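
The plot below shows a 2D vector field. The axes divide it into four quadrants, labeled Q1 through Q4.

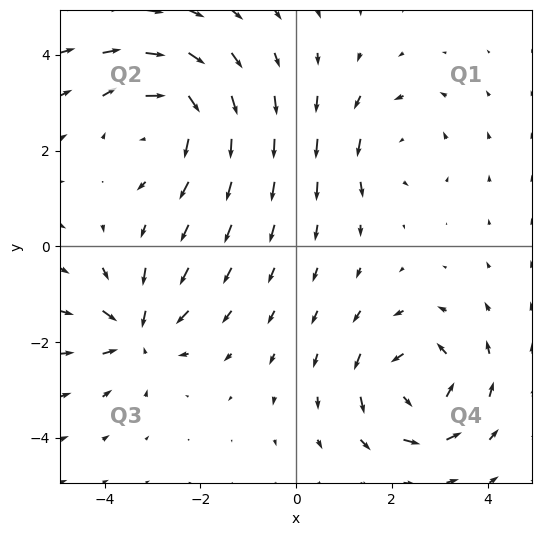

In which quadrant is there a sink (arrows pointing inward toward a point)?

Q3

The sink sits at approximately (-3.3, -1.8), which lies in quadrant Q3. The divergence there is about -5, negative as expected for a sink.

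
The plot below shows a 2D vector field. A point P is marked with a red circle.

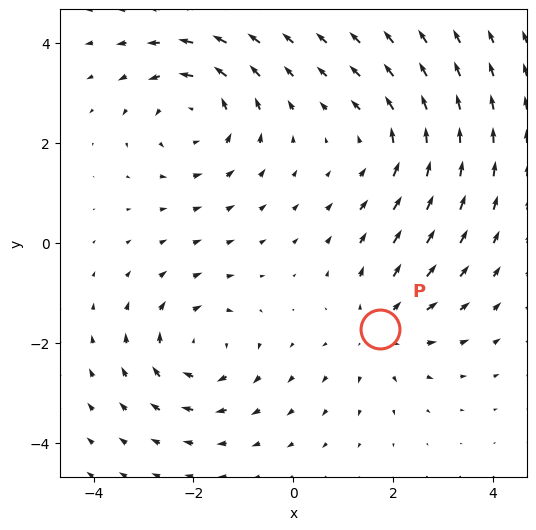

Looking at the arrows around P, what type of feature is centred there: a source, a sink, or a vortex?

source

At P (1.7, -1.7) the arrows spread outward. Divergence about +3, curl ≈0 — positive divergence with near-zero curl is a source.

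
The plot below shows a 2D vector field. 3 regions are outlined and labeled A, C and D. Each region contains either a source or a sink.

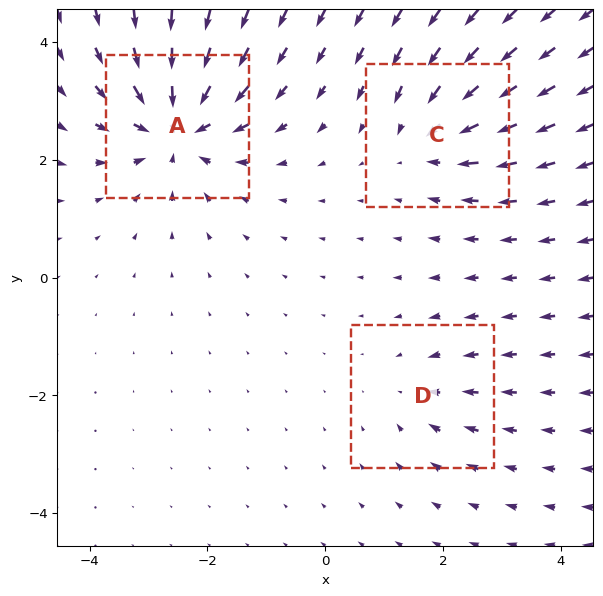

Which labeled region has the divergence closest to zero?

Divergence at each region's feature centre — A: about -6, C: about -4, D: about -2. Region D is closest to zero.

D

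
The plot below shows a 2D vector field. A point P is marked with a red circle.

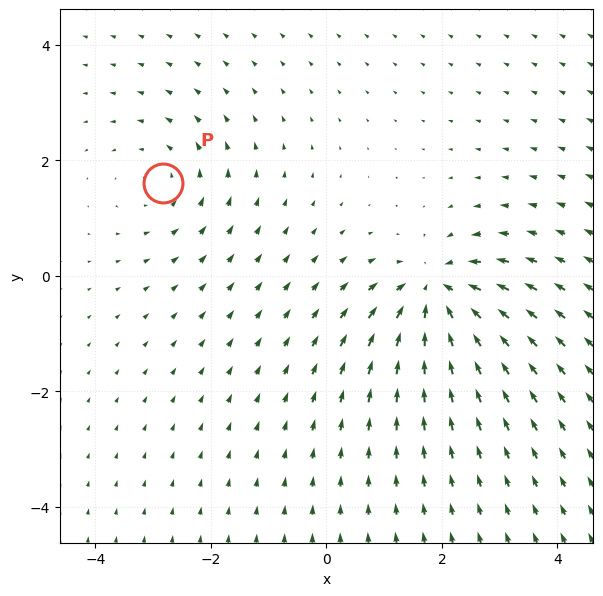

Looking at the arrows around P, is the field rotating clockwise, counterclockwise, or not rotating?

Near P at (-2.8, 1.6) the arrows circulate counterclockwise. The curl (z-component) there is about +2; positive curl means counterclockwise rotation.

counterclockwise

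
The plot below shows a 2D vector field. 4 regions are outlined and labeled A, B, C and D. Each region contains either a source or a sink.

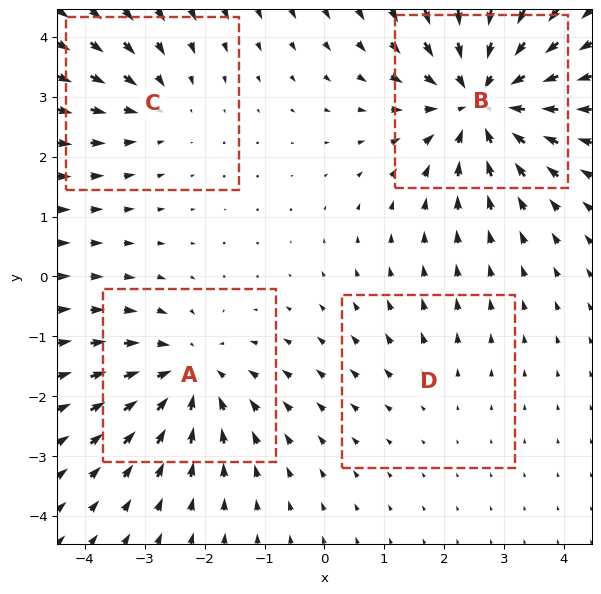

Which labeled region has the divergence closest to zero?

D

Divergence at each region's feature centre — A: about -5, B: about -7, C: about -3, D: about +2. Region D is closest to zero.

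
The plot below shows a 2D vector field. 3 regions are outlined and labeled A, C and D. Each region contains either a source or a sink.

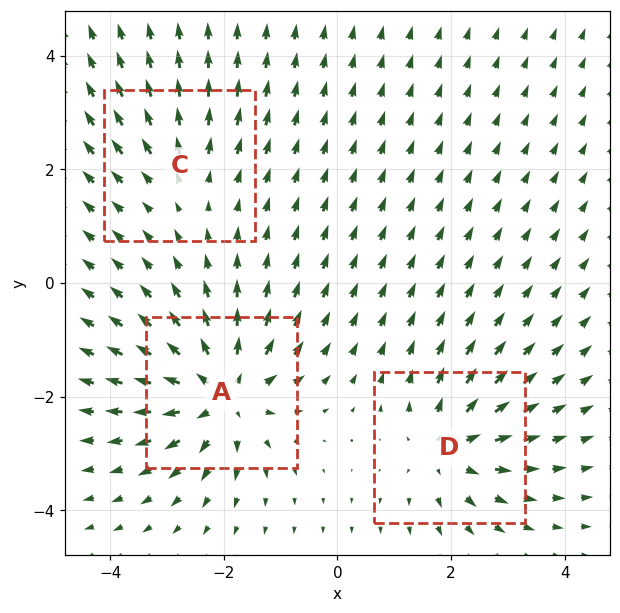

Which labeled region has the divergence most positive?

A

Divergence at each region's feature centre — A: about +6, C: about +2, D: about +4. Region A is most positive.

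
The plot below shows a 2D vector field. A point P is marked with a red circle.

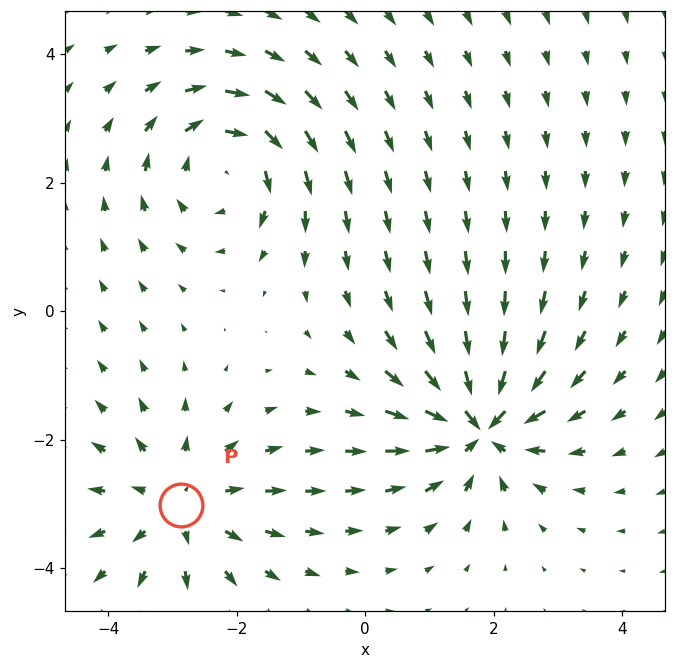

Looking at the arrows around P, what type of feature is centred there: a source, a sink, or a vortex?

source

At P (-2.9, -3.0) the arrows spread outward. Divergence about +4, curl ≈0 — positive divergence with near-zero curl is a source.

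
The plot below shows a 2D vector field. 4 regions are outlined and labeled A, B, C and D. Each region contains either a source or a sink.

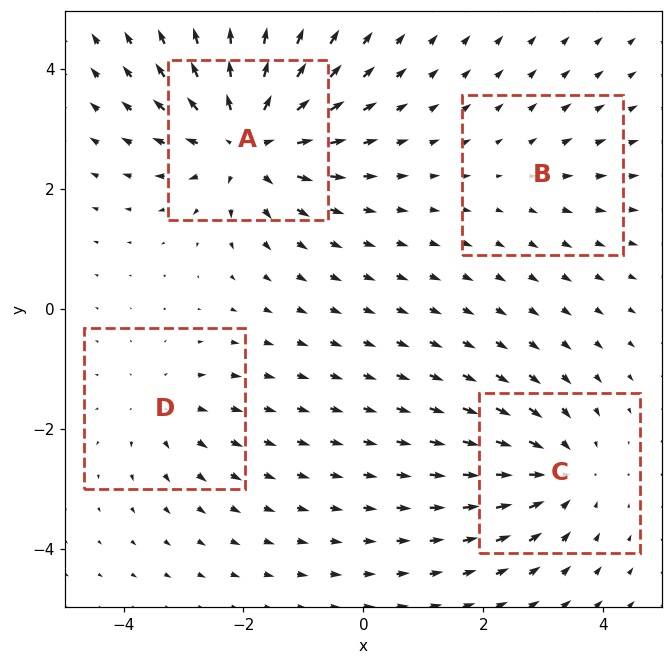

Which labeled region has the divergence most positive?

A

Divergence at each region's feature centre — A: about +7, B: about +2, C: about -4, D: about +3. Region A is most positive.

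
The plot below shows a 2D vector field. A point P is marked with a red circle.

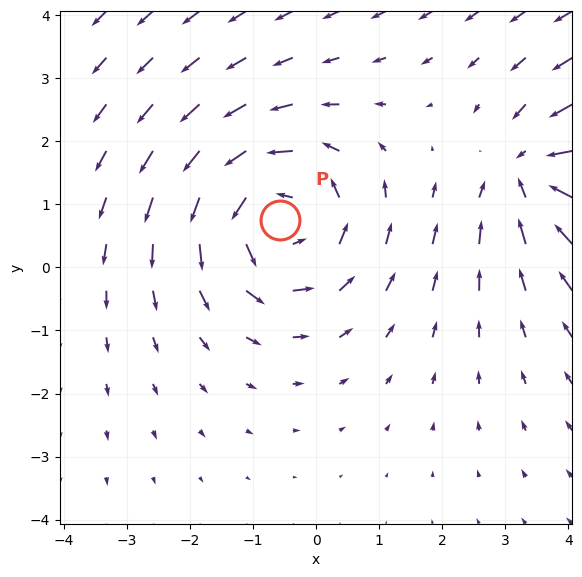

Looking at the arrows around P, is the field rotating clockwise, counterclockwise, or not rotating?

Near P at (-0.6, 0.7) the arrows circulate counterclockwise. The curl (z-component) there is about +5; positive curl means counterclockwise rotation.

counterclockwise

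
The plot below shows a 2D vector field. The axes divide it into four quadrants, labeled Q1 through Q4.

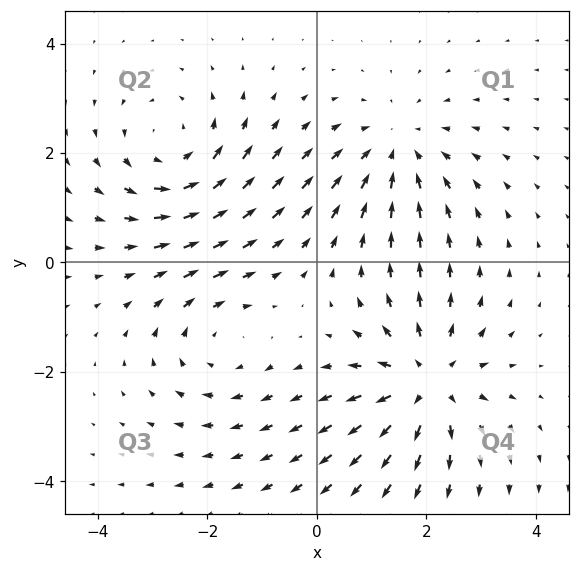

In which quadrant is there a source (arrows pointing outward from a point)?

The source sits at approximately (2.0, -2.2), which lies in quadrant Q4. The divergence there is about +5, positive as expected for a source.

Q4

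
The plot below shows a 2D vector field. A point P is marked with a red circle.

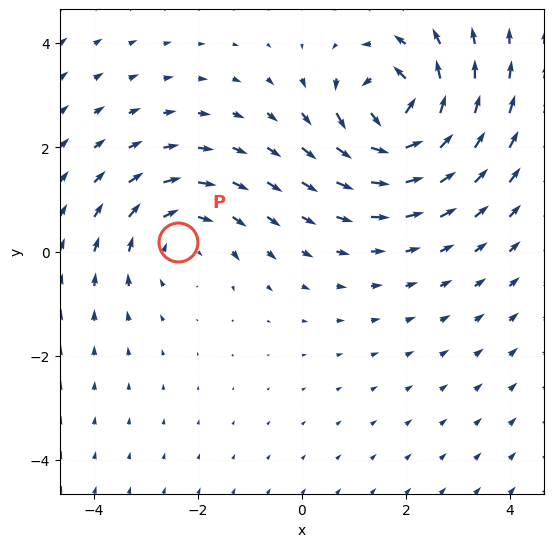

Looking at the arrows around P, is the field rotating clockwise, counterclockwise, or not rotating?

Near P at (-2.4, 0.2) the arrows circulate clockwise. The curl (z-component) there is about -3; negative curl means clockwise rotation.

clockwise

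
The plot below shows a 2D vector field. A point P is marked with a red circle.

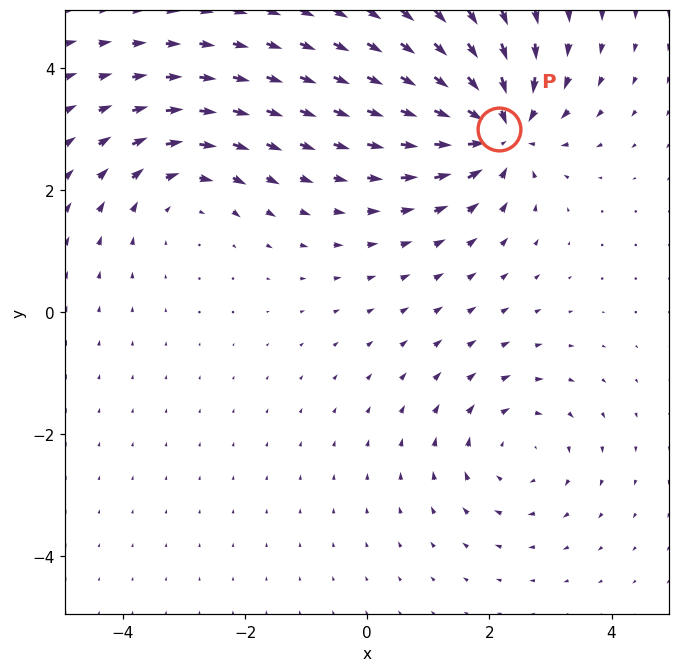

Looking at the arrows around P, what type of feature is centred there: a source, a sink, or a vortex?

sink

At P (2.2, 3.0) the arrows converge inward. Divergence about -6, curl ≈0 — negative divergence with near-zero curl is a sink.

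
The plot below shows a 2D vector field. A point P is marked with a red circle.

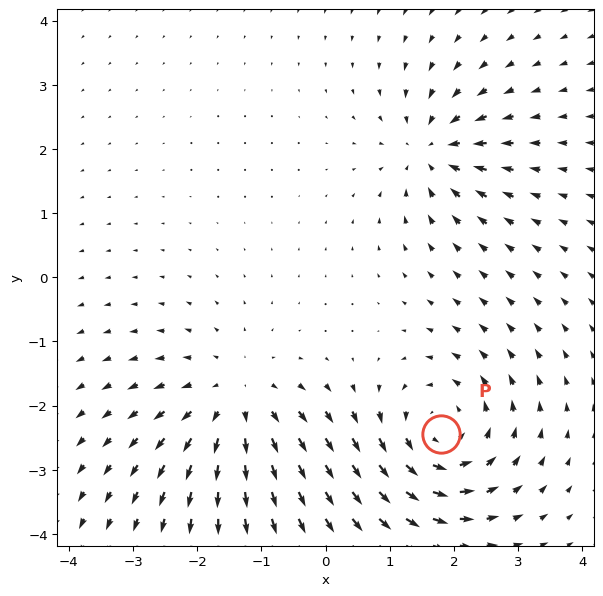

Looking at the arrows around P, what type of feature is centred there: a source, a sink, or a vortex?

At P (1.8, -2.4) the arrows circulate counterclockwise. Divergence ≈0, curl about +4 — near-zero divergence with nonzero curl is a vortex.

vortex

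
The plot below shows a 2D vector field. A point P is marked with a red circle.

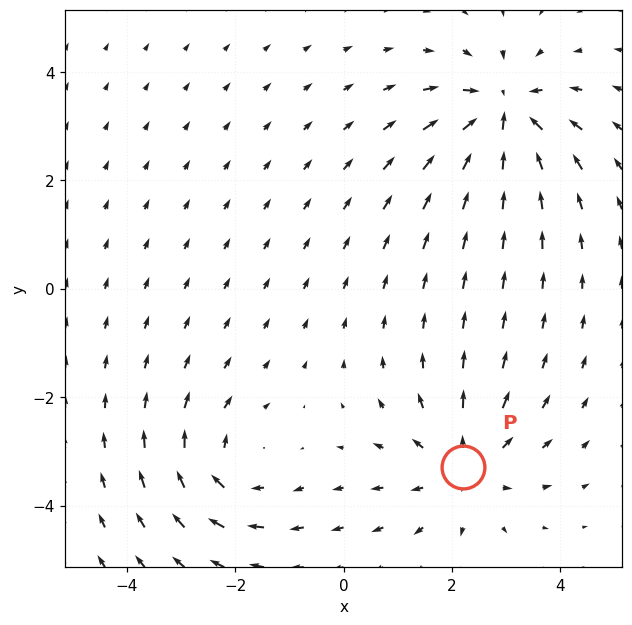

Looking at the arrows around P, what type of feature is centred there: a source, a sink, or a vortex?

source

At P (2.2, -3.3) the arrows spread outward. Divergence about +3, curl ≈0 — positive divergence with near-zero curl is a source.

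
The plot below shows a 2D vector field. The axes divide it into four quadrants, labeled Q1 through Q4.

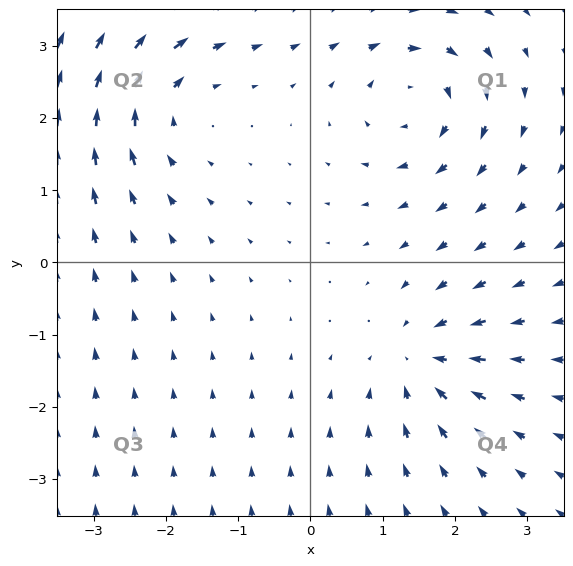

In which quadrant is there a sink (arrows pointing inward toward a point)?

The sink sits at approximately (1.5, -1.4), which lies in quadrant Q4. The divergence there is about -4, negative as expected for a sink.

Q4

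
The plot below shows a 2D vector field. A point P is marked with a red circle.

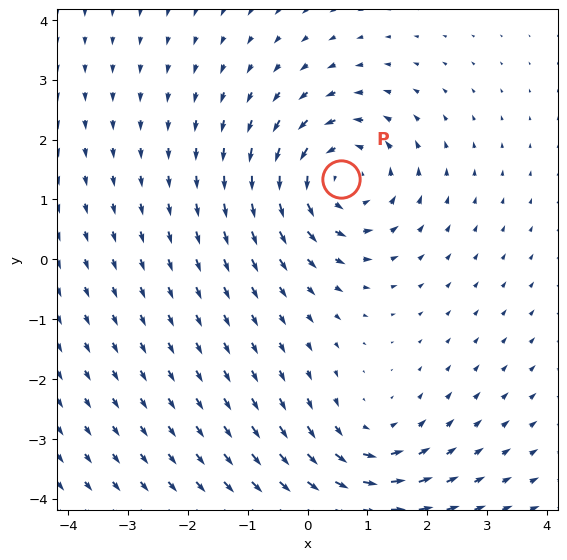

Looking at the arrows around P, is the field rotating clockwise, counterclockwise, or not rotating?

Near P at (0.6, 1.3) the arrows circulate counterclockwise. The curl (z-component) there is about +4; positive curl means counterclockwise rotation.

counterclockwise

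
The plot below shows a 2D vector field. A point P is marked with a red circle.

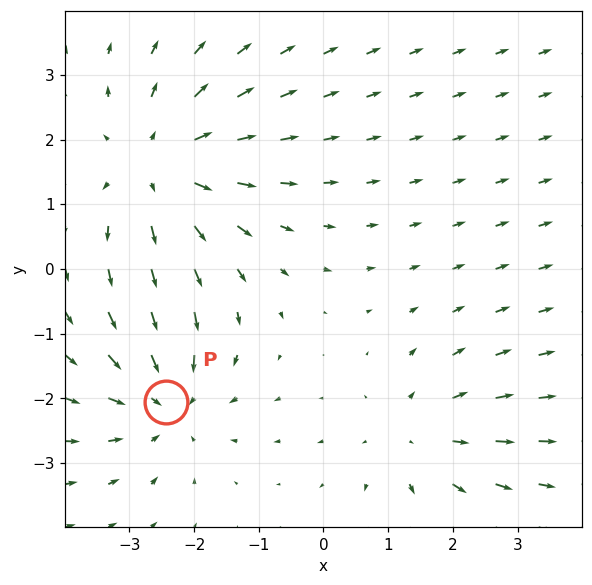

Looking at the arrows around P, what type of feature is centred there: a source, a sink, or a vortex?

At P (-2.4, -2.1) the arrows converge inward. Divergence about -3, curl ≈0 — negative divergence with near-zero curl is a sink.

sink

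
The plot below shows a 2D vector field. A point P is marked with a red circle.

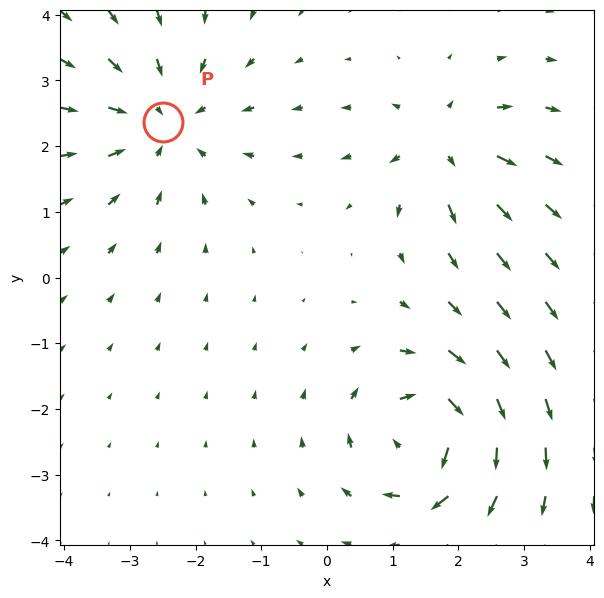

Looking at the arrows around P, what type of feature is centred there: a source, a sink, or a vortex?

At P (-2.5, 2.4) the arrows converge inward. Divergence about -4, curl ≈0 — negative divergence with near-zero curl is a sink.

sink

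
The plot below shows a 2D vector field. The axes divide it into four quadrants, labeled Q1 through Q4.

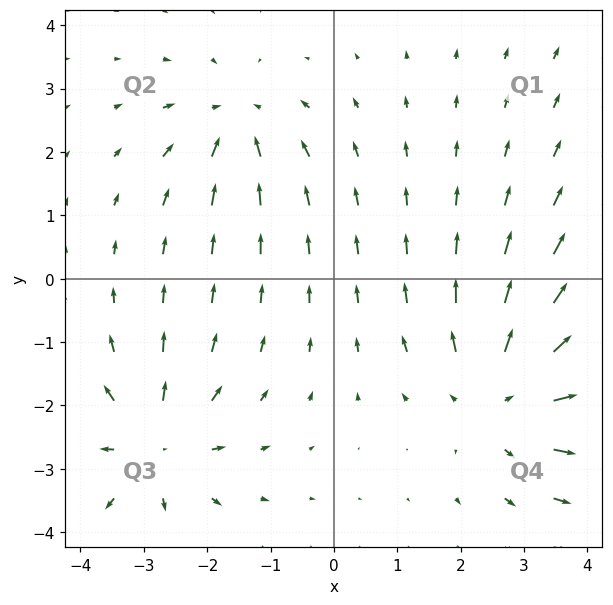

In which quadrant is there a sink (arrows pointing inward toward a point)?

Q2

The sink sits at approximately (-1.6, 2.5), which lies in quadrant Q2. The divergence there is about -4, negative as expected for a sink.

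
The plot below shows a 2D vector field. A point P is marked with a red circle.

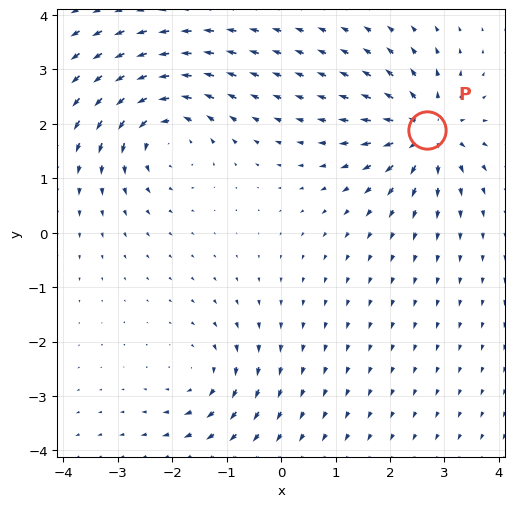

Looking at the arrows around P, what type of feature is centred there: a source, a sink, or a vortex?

source

At P (2.7, 1.9) the arrows spread outward. Divergence about +6, curl ≈0 — positive divergence with near-zero curl is a source.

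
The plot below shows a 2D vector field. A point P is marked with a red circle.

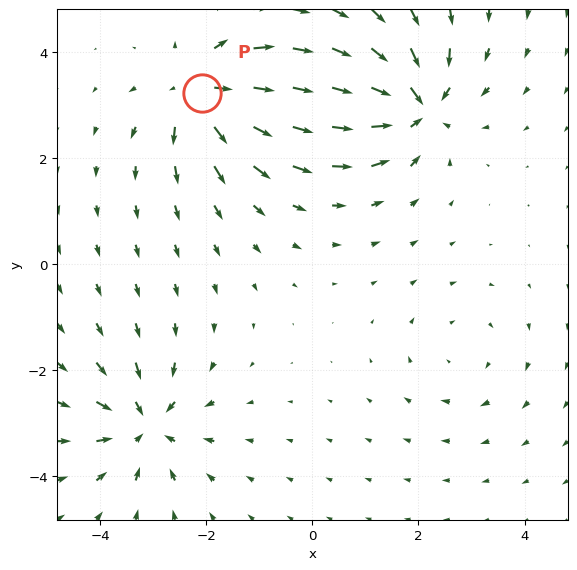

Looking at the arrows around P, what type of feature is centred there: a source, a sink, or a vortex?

source

At P (-2.1, 3.2) the arrows spread outward. Divergence about +6, curl ≈0 — positive divergence with near-zero curl is a source.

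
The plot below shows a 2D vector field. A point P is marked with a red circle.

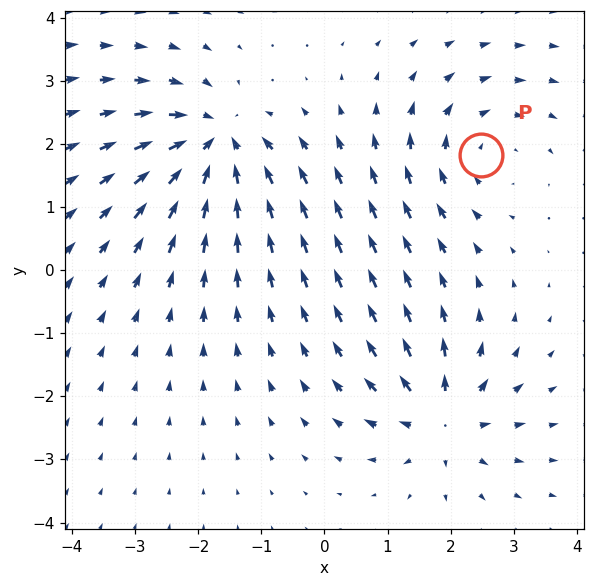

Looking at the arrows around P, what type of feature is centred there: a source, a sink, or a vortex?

vortex

At P (2.5, 1.8) the arrows circulate clockwise. Divergence ≈0, curl about -3 — near-zero divergence with nonzero curl is a vortex.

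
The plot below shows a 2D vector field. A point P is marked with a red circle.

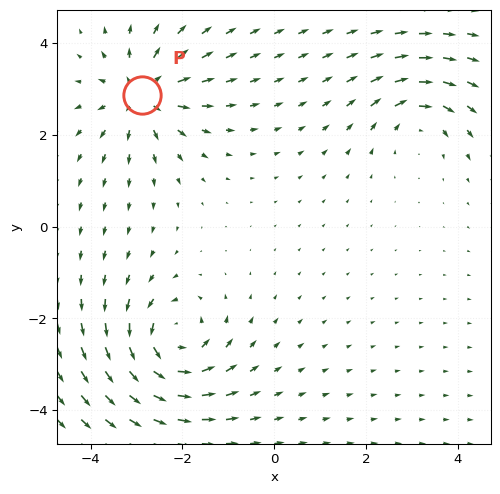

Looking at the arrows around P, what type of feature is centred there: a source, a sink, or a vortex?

At P (-2.9, 2.9) the arrows spread outward. Divergence about +4, curl ≈0 — positive divergence with near-zero curl is a source.

source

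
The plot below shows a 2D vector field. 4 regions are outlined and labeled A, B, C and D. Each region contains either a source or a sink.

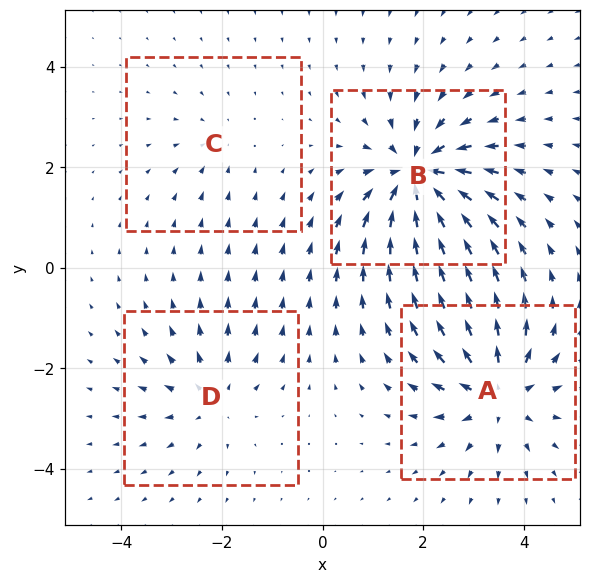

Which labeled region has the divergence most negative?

B

Divergence at each region's feature centre — A: about +6, B: about -7, C: about -2, D: about +4. Region B is most negative.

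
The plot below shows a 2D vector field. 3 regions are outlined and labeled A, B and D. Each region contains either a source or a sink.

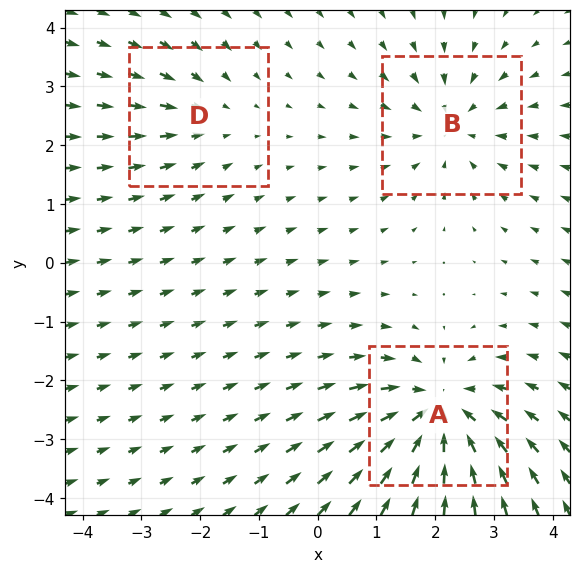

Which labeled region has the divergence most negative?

Divergence at each region's feature centre — A: about -5, B: about -3, D: about -2. Region A is most negative.

A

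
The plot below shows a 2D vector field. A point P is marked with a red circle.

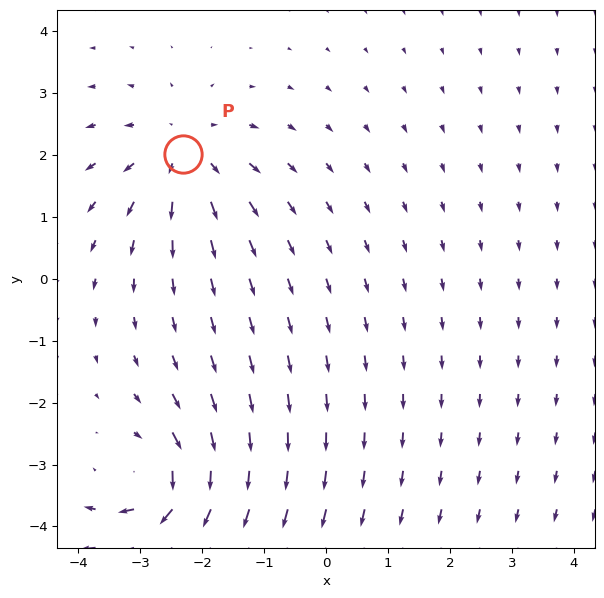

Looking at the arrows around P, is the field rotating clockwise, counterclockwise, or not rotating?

not rotating

Near P at (-2.3, 2.0) the arrows show no circulation. The curl there is ≈0.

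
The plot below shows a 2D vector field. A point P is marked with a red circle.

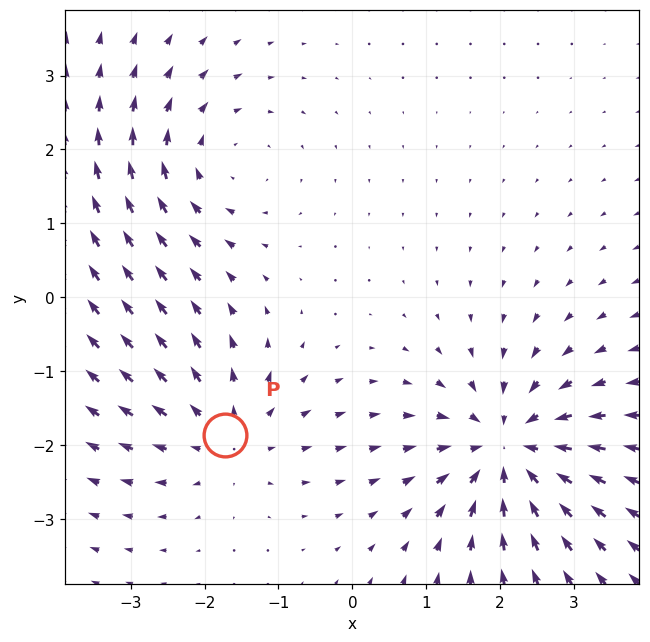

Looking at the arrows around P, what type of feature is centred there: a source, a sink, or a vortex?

At P (-1.7, -1.9) the arrows spread outward. Divergence about +3, curl ≈0 — positive divergence with near-zero curl is a source.

source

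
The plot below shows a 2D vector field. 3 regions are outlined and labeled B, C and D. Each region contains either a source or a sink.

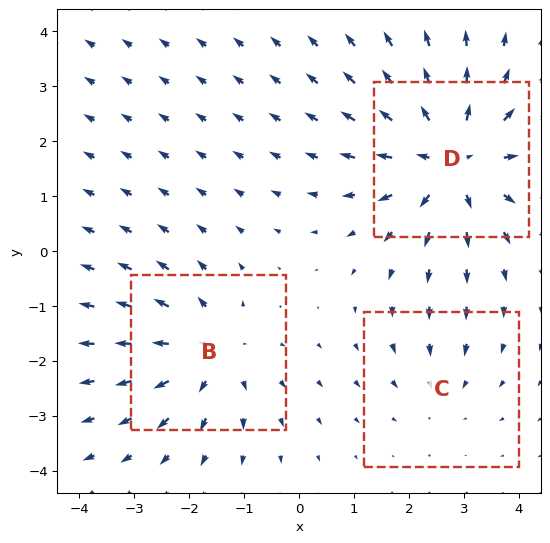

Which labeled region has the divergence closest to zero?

C

Divergence at each region's feature centre — B: about +3, C: about -2, D: about +5. Region C is closest to zero.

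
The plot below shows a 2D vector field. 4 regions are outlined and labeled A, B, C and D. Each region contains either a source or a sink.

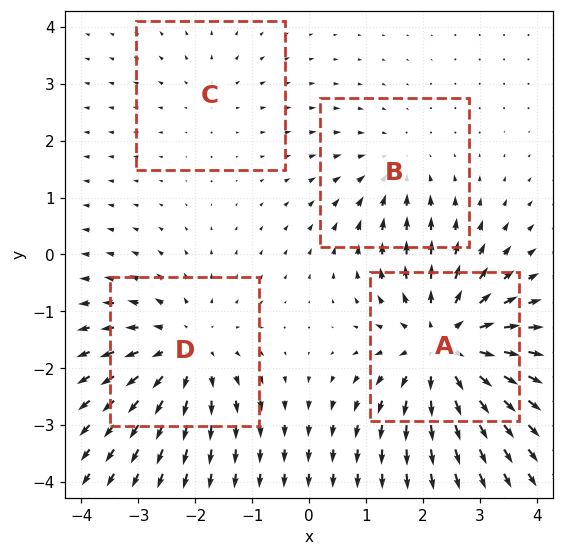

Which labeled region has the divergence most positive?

A

Divergence at each region's feature centre — A: about +6, B: about -3, C: about +2, D: about +4. Region A is most positive.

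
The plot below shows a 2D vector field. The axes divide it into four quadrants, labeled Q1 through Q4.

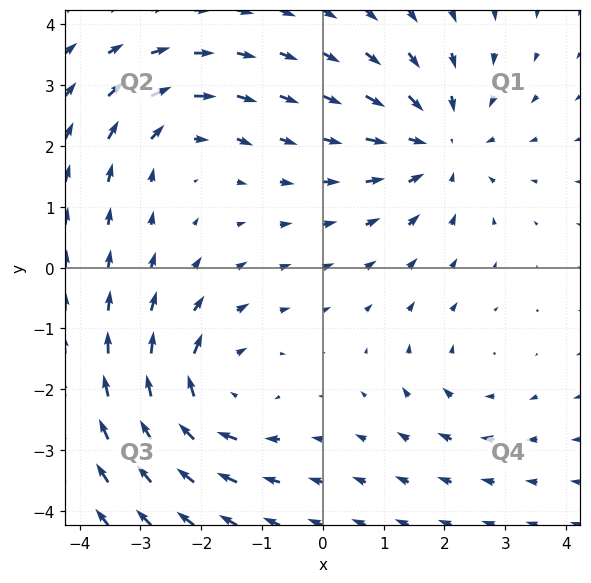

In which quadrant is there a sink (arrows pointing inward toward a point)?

Q1

The sink sits at approximately (1.9, 2.0), which lies in quadrant Q1. The divergence there is about -4, negative as expected for a sink.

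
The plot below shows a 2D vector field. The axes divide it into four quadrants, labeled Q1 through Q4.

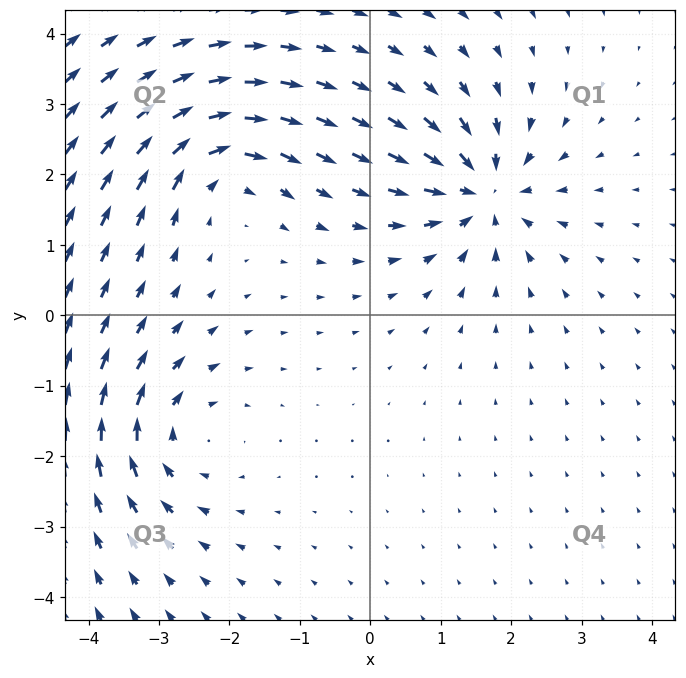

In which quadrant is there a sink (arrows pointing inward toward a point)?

Q1

The sink sits at approximately (1.6, 1.7), which lies in quadrant Q1. The divergence there is about -7, negative as expected for a sink.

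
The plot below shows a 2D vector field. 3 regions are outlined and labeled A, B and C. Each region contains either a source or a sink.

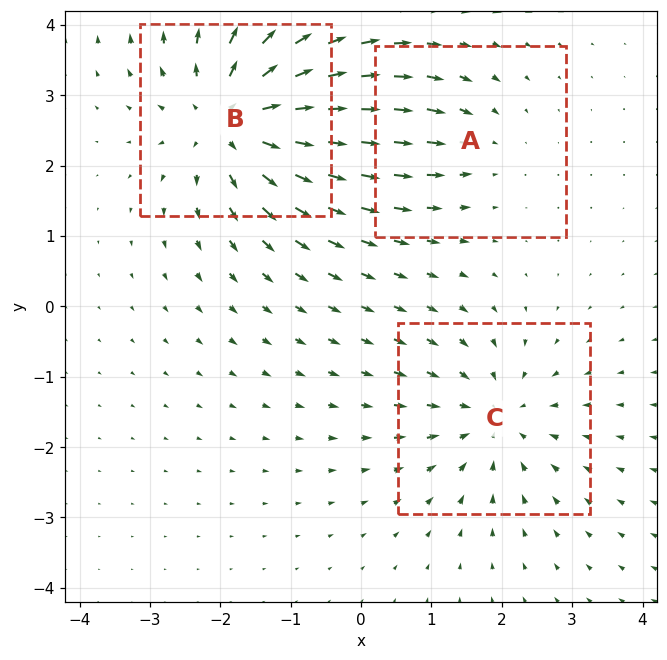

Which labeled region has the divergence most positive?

B

Divergence at each region's feature centre — A: about -2, B: about +5, C: about -3. Region B is most positive.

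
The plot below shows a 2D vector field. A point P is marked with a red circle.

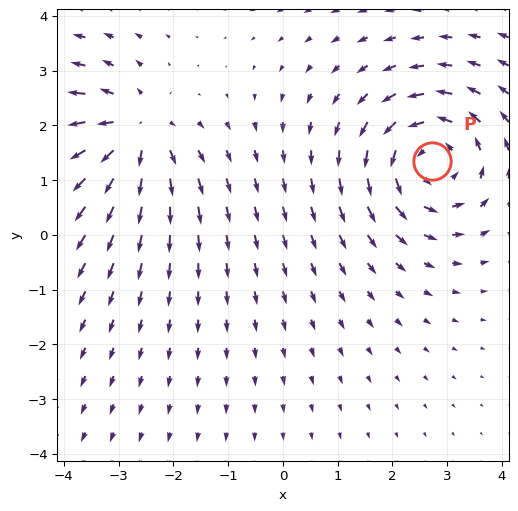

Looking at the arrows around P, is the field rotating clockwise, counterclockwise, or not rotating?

counterclockwise

Near P at (2.7, 1.4) the arrows circulate counterclockwise. The curl (z-component) there is about +3; positive curl means counterclockwise rotation.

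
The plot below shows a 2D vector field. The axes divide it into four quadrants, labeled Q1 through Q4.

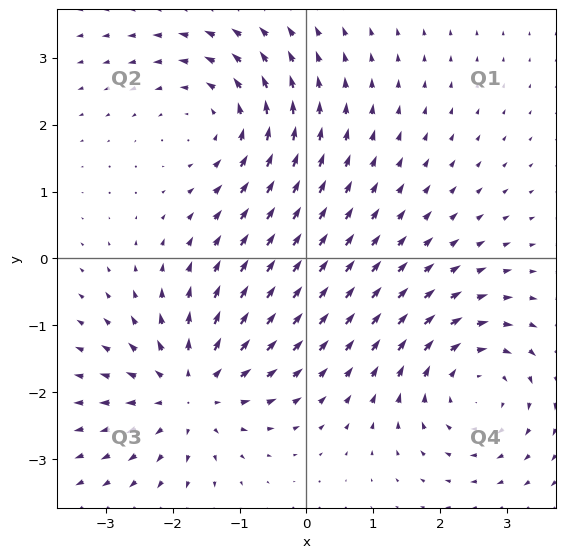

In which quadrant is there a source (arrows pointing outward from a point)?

Q3

The source sits at approximately (-1.7, -2.0), which lies in quadrant Q3. The divergence there is about +3, positive as expected for a source.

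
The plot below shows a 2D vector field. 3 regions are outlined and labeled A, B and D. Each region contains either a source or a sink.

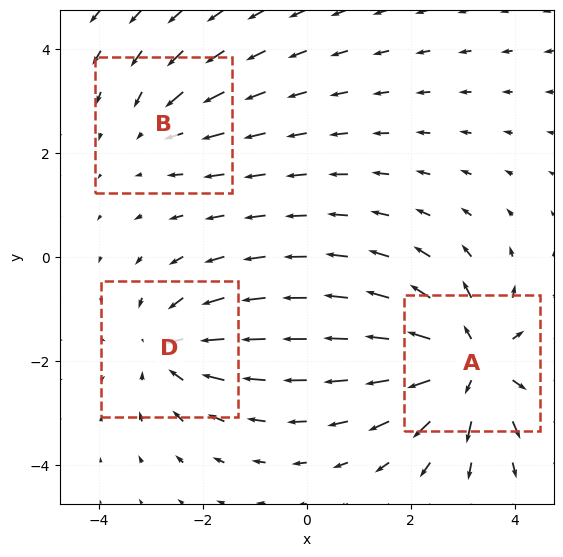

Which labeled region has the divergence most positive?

Divergence at each region's feature centre — A: about +4, B: about -2, D: about -3. Region A is most positive.

A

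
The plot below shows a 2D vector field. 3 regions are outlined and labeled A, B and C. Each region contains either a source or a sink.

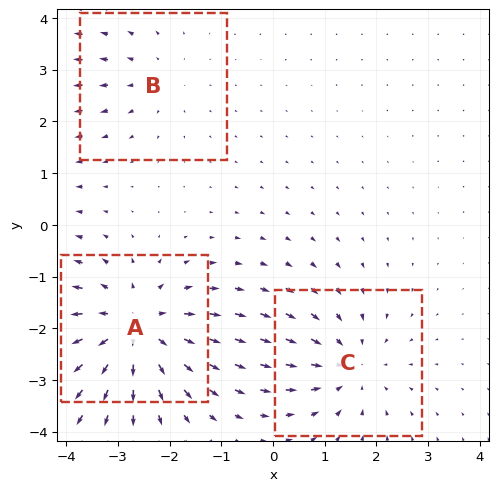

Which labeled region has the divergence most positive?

Divergence at each region's feature centre — A: about +4, B: about +2, C: about -3. Region A is most positive.

A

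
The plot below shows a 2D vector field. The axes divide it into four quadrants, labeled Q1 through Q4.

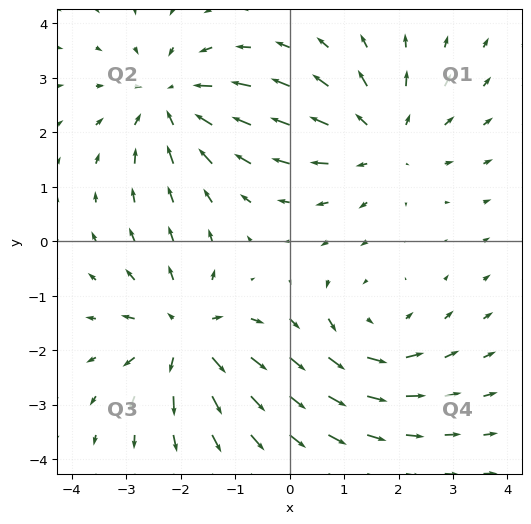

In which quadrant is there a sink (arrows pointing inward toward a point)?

The sink sits at approximately (-2.2, 2.6), which lies in quadrant Q2. The divergence there is about -4, negative as expected for a sink.

Q2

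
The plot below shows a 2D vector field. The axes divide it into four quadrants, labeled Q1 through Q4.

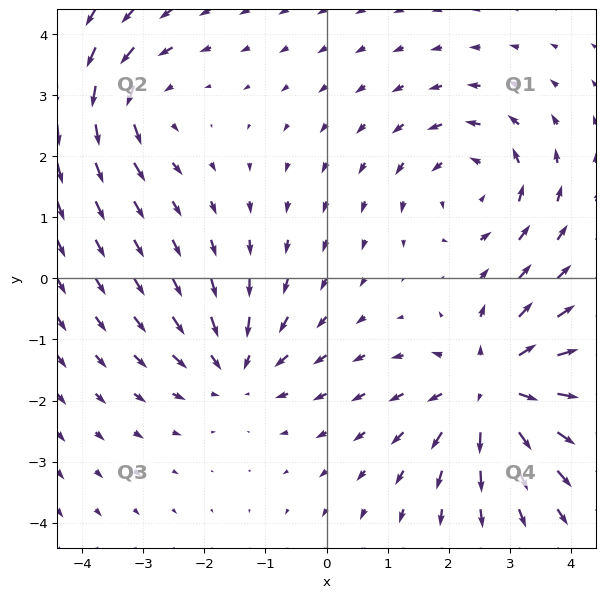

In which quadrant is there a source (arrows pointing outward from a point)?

Q4

The source sits at approximately (2.7, -1.8), which lies in quadrant Q4. The divergence there is about +5, positive as expected for a source.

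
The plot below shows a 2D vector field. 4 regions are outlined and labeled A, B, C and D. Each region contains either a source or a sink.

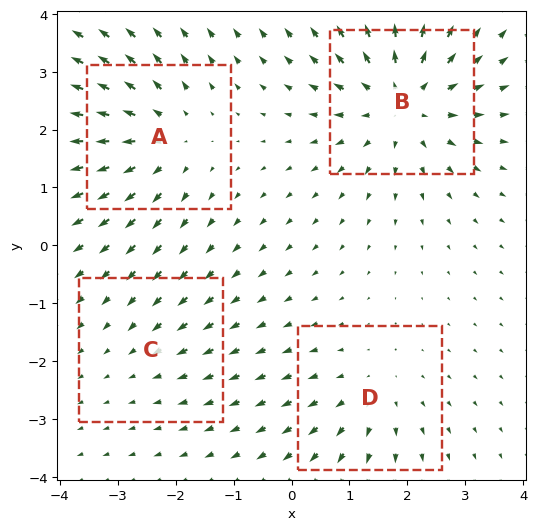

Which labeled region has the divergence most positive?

B

Divergence at each region's feature centre — A: about +4, B: about +6, C: about -2, D: about +3. Region B is most positive.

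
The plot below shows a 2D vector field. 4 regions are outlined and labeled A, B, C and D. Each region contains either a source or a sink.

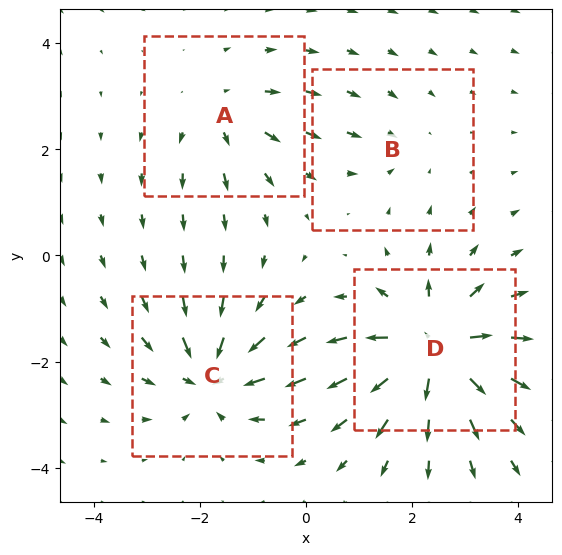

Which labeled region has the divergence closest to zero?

B

Divergence at each region's feature centre — A: about +4, B: about -2, C: about -6, D: about +8. Region B is closest to zero.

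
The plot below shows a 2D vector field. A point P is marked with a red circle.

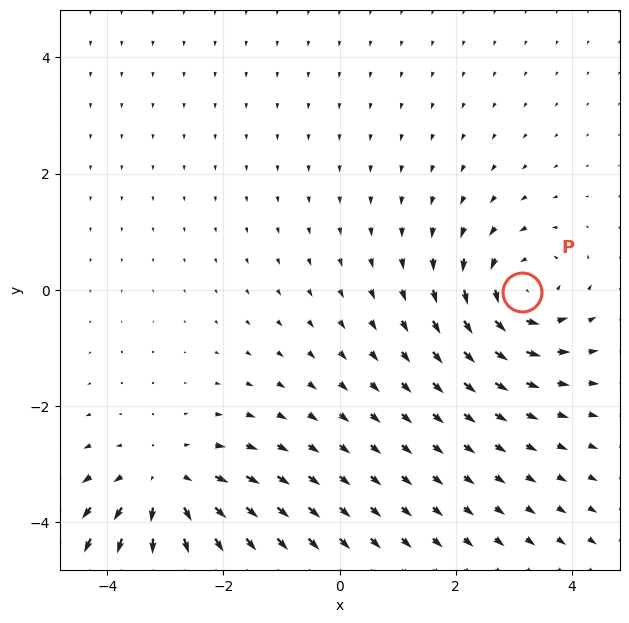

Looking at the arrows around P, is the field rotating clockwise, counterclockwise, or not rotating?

counterclockwise

Near P at (3.1, -0.0) the arrows circulate counterclockwise. The curl (z-component) there is about +4; positive curl means counterclockwise rotation.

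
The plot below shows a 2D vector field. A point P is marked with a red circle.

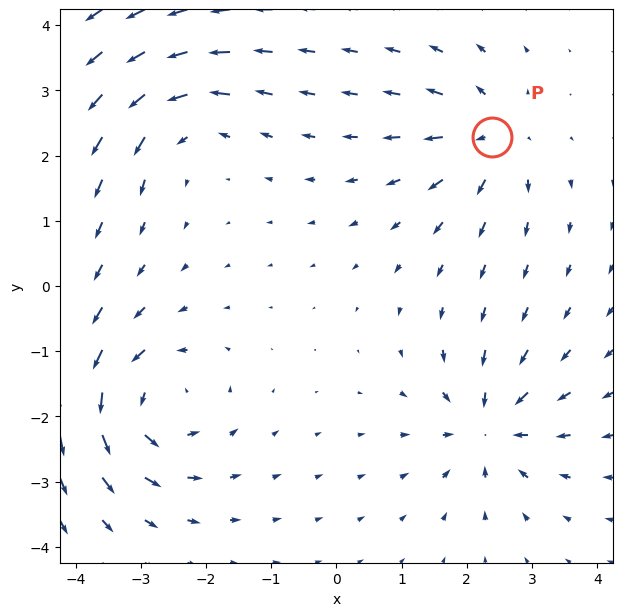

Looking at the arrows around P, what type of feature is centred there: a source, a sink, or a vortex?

source

At P (2.4, 2.3) the arrows spread outward. Divergence about +5, curl ≈0 — positive divergence with near-zero curl is a source.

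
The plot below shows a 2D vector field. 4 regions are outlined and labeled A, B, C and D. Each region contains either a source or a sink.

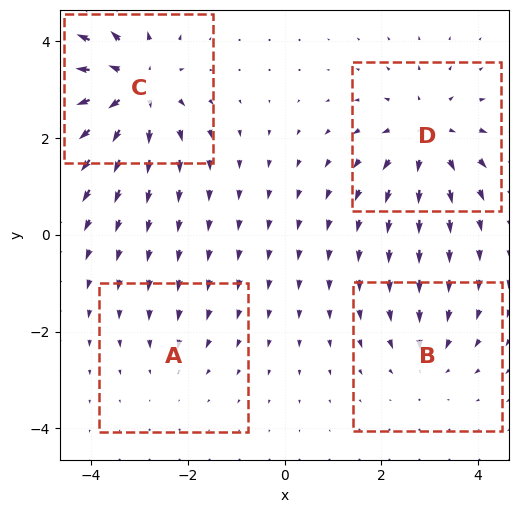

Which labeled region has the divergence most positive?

Divergence at each region's feature centre — A: about -2, B: about -3, C: about +6, D: about +5. Region C is most positive.

C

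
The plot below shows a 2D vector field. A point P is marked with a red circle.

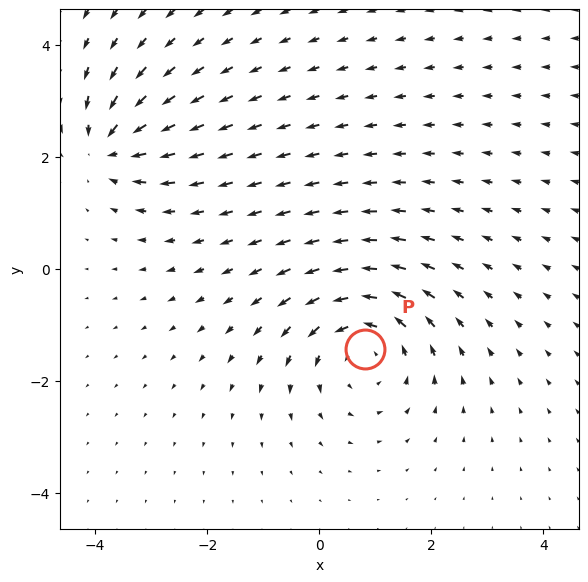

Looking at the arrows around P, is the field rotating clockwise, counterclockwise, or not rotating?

Near P at (0.8, -1.4) the arrows circulate counterclockwise. The curl (z-component) there is about +4; positive curl means counterclockwise rotation.

counterclockwise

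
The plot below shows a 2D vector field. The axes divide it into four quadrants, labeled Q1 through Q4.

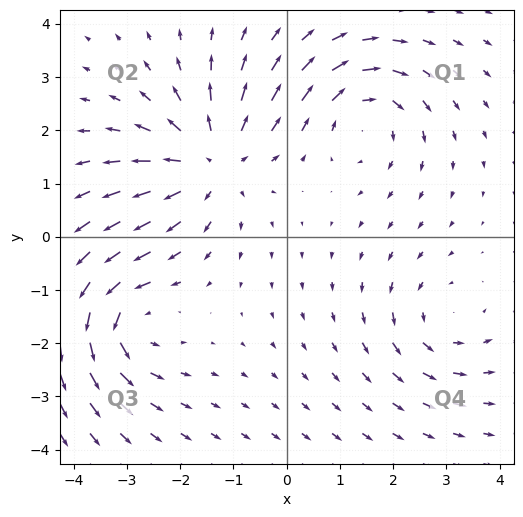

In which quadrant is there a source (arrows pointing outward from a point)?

The source sits at approximately (-1.4, 1.4), which lies in quadrant Q2. The divergence there is about +4, positive as expected for a source.

Q2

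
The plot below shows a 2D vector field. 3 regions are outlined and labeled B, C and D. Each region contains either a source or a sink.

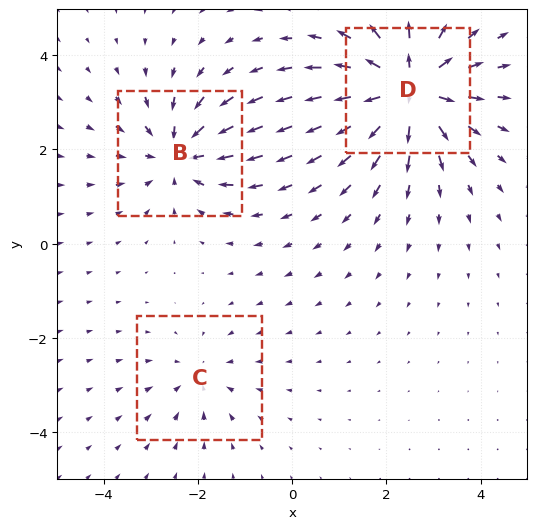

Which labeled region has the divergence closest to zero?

C

Divergence at each region's feature centre — B: about -4, C: about -2, D: about +5. Region C is closest to zero.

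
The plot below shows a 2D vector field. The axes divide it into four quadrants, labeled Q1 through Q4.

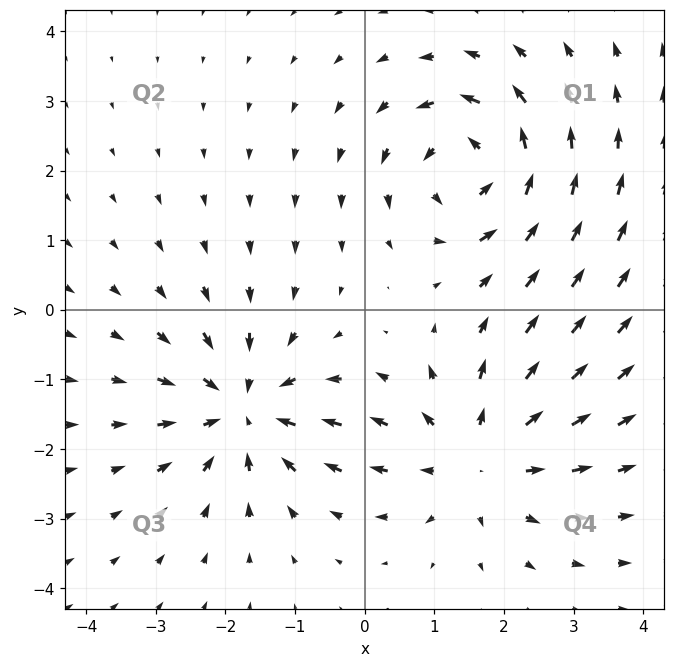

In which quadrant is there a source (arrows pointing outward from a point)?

The source sits at approximately (1.6, -2.1), which lies in quadrant Q4. The divergence there is about +3, positive as expected for a source.

Q4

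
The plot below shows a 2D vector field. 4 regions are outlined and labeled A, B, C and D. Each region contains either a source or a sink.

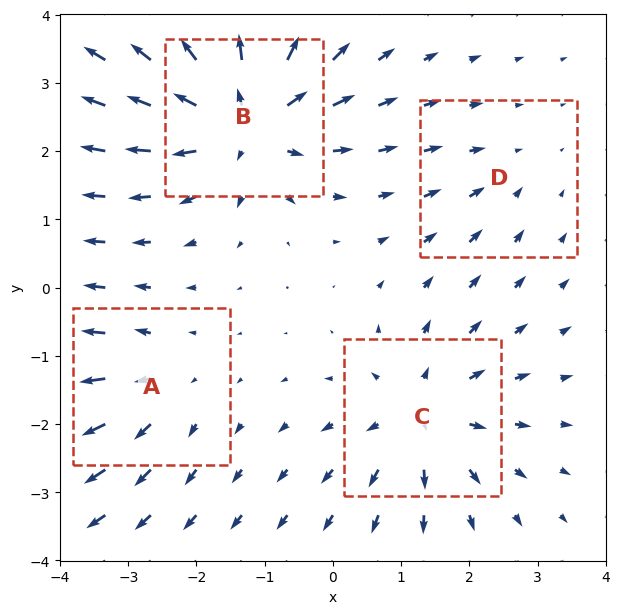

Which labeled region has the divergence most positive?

B

Divergence at each region's feature centre — A: about +3, B: about +8, C: about +5, D: about -2. Region B is most positive.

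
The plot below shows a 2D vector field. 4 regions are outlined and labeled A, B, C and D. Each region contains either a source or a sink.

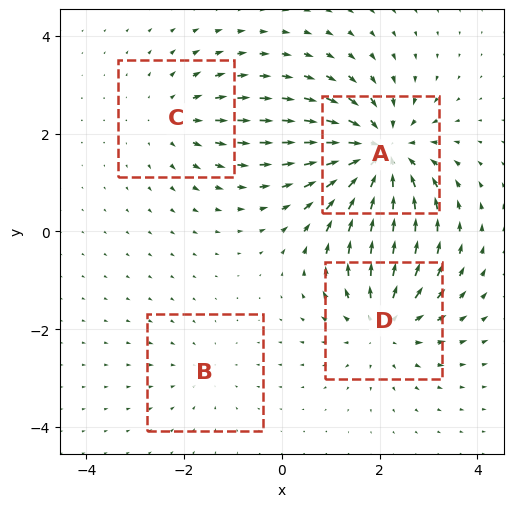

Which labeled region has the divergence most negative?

Divergence at each region's feature centre — A: about -6, B: about -2, C: about +3, D: about +4. Region A is most negative.

A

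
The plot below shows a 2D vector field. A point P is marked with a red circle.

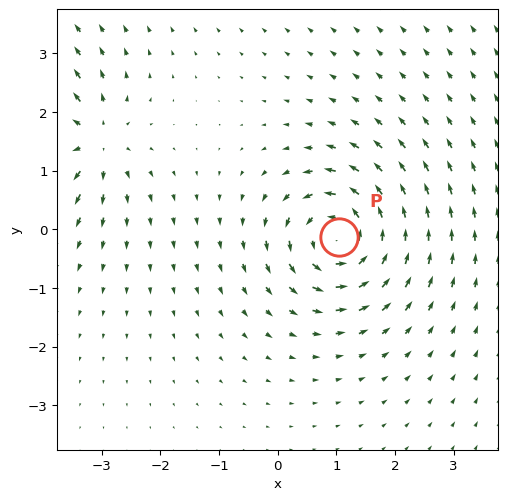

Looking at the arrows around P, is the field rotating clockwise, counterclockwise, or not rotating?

Near P at (1.0, -0.1) the arrows circulate counterclockwise. The curl (z-component) there is about +6; positive curl means counterclockwise rotation.

counterclockwise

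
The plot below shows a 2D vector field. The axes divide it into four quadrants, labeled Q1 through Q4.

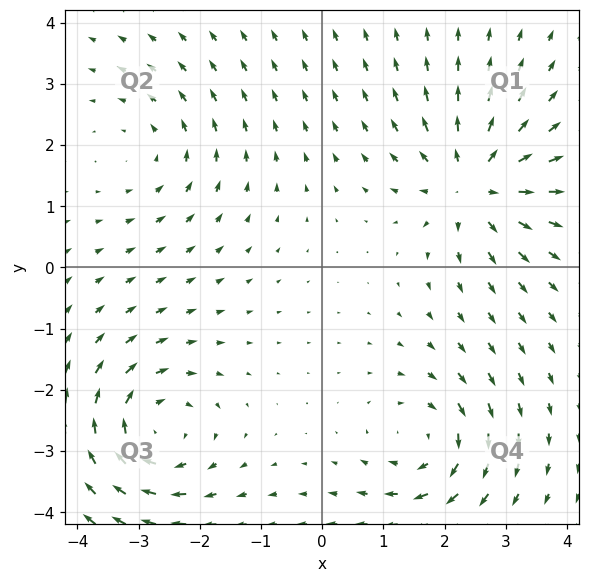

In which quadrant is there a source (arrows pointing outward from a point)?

The source sits at approximately (2.5, 1.4), which lies in quadrant Q1. The divergence there is about +5, positive as expected for a source.

Q1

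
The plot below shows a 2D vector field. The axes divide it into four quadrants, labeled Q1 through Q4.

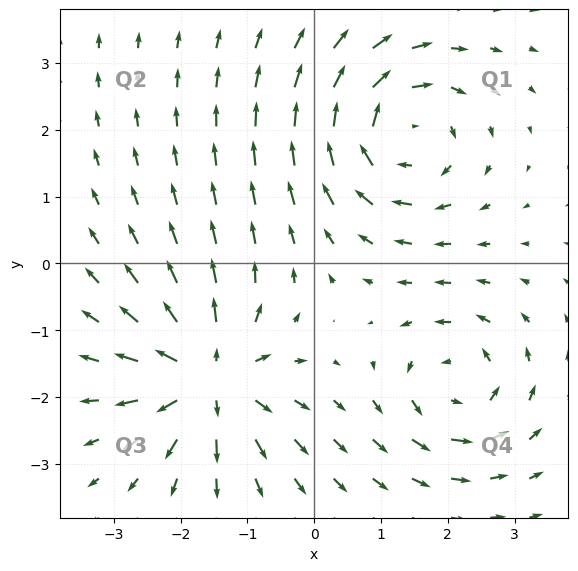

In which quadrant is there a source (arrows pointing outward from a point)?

The source sits at approximately (-1.6, -1.7), which lies in quadrant Q3. The divergence there is about +6, positive as expected for a source.

Q3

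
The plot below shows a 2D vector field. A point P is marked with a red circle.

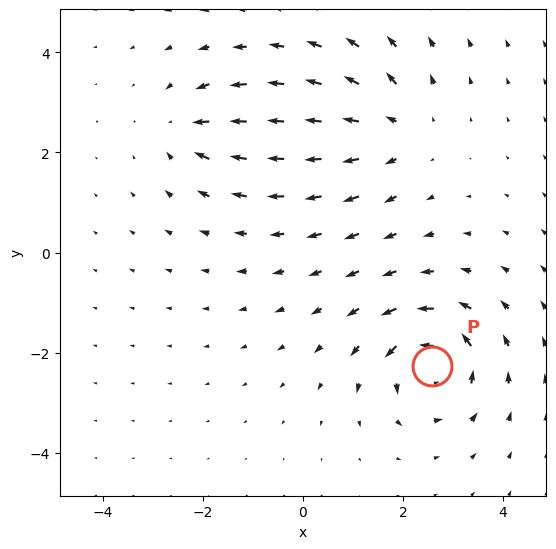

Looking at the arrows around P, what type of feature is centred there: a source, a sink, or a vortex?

At P (2.6, -2.3) the arrows circulate counterclockwise. Divergence ≈0, curl about +6 — near-zero divergence with nonzero curl is a vortex.

vortex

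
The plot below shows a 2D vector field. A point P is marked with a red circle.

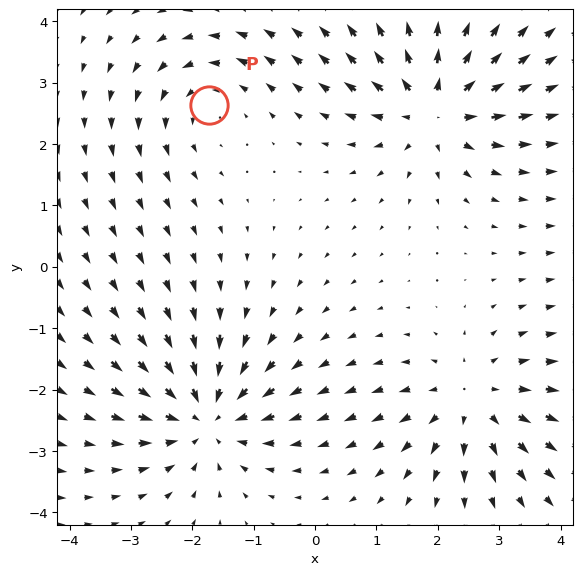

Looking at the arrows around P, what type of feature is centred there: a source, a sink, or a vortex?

At P (-1.7, 2.6) the arrows circulate counterclockwise. Divergence ≈0, curl about +3 — near-zero divergence with nonzero curl is a vortex.

vortex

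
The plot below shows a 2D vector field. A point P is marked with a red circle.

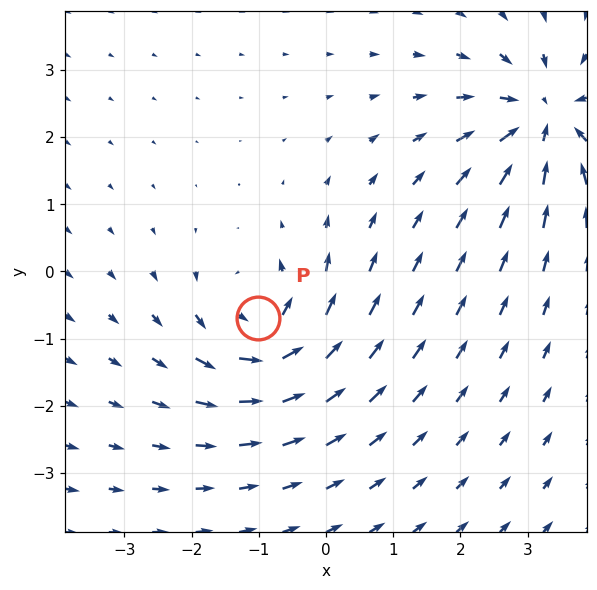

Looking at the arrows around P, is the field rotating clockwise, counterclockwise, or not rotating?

counterclockwise

Near P at (-1.0, -0.7) the arrows circulate counterclockwise. The curl (z-component) there is about +4; positive curl means counterclockwise rotation.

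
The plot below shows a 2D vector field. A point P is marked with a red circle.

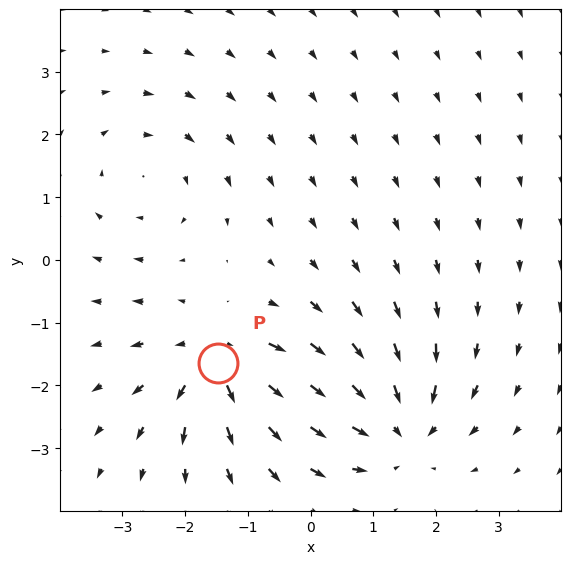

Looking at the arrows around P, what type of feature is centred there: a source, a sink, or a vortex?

At P (-1.5, -1.6) the arrows spread outward. Divergence about +4, curl ≈0 — positive divergence with near-zero curl is a source.

source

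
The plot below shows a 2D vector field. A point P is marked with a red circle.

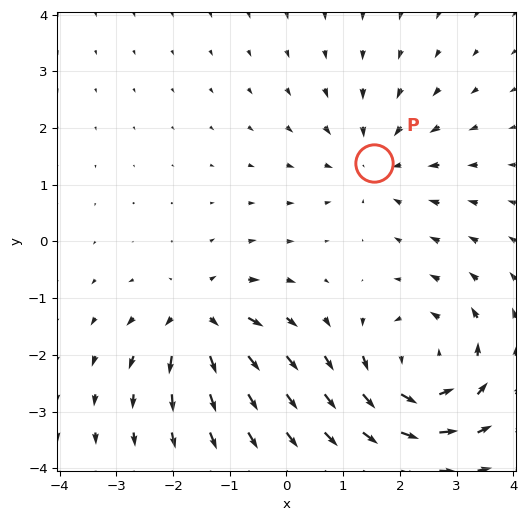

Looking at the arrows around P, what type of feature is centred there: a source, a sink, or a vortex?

At P (1.5, 1.4) the arrows converge inward. Divergence about -3, curl ≈0 — negative divergence with near-zero curl is a sink.

sink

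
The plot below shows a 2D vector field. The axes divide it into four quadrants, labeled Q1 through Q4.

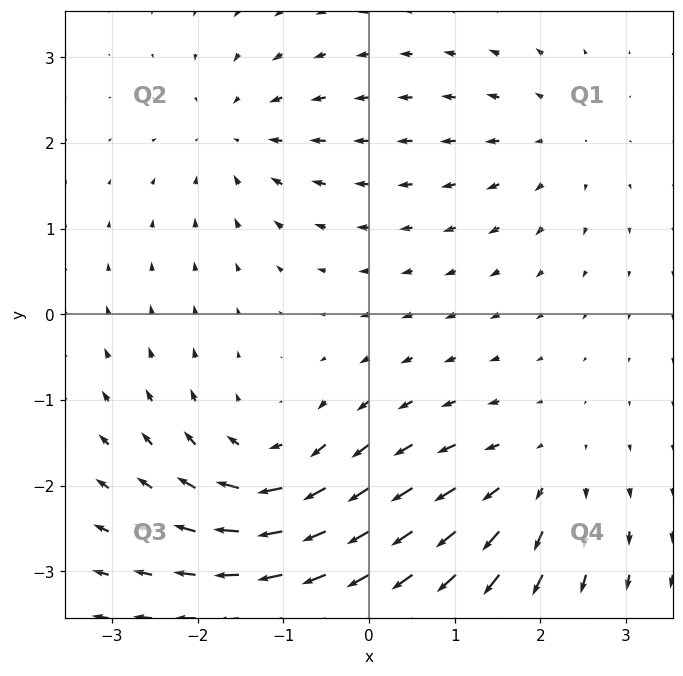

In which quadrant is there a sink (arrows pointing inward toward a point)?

The sink sits at approximately (-1.5, 2.1), which lies in quadrant Q2. The divergence there is about -4, negative as expected for a sink.

Q2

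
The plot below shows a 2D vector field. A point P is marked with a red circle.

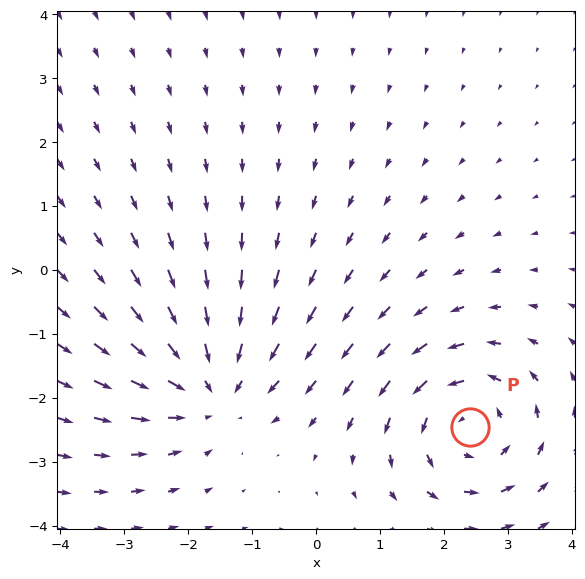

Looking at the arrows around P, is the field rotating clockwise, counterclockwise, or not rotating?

counterclockwise

Near P at (2.4, -2.5) the arrows circulate counterclockwise. The curl (z-component) there is about +4; positive curl means counterclockwise rotation.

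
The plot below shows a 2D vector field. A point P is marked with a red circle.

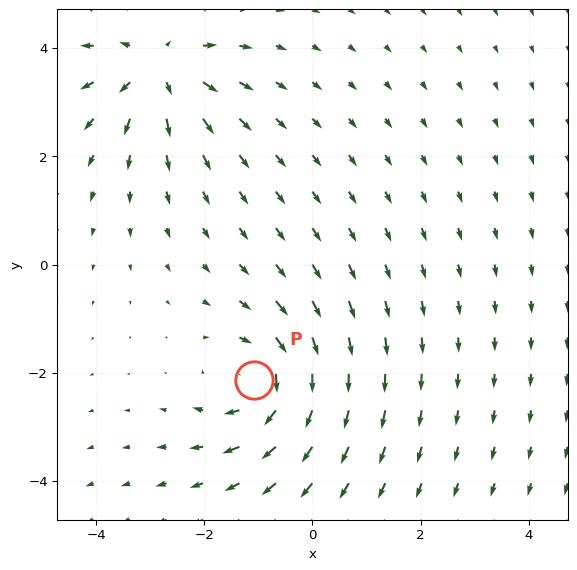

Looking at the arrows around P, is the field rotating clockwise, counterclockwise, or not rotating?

Near P at (-1.1, -2.1) the arrows circulate clockwise. The curl (z-component) there is about -5; negative curl means clockwise rotation.

clockwise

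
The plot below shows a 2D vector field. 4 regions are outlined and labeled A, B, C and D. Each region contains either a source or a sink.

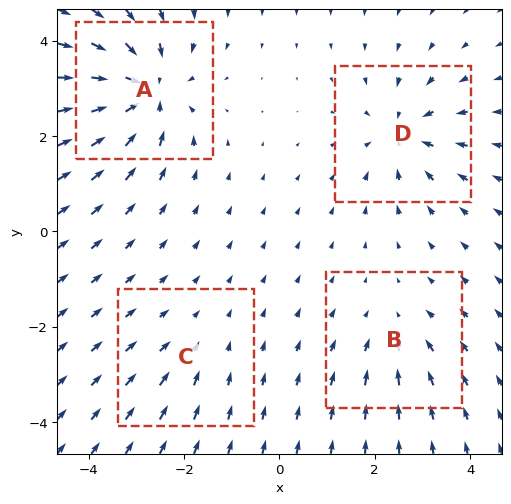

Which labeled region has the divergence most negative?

Divergence at each region's feature centre — A: about -7, B: about -3, C: about -2, D: about -5. Region A is most negative.

A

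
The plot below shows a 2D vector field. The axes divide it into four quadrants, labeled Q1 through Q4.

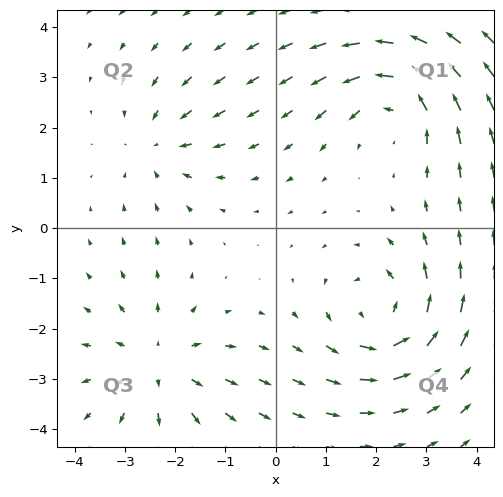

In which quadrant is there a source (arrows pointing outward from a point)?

Q3

The source sits at approximately (-2.3, -2.7), which lies in quadrant Q3. The divergence there is about +4, positive as expected for a source.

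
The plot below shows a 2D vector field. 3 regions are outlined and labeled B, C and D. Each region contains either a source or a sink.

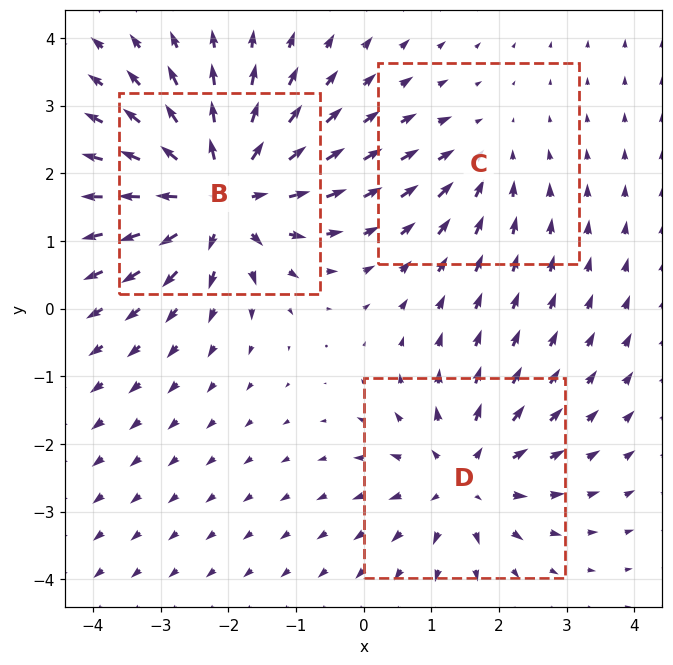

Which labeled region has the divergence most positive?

Divergence at each region's feature centre — B: about +6, C: about -2, D: about +4. Region B is most positive.

B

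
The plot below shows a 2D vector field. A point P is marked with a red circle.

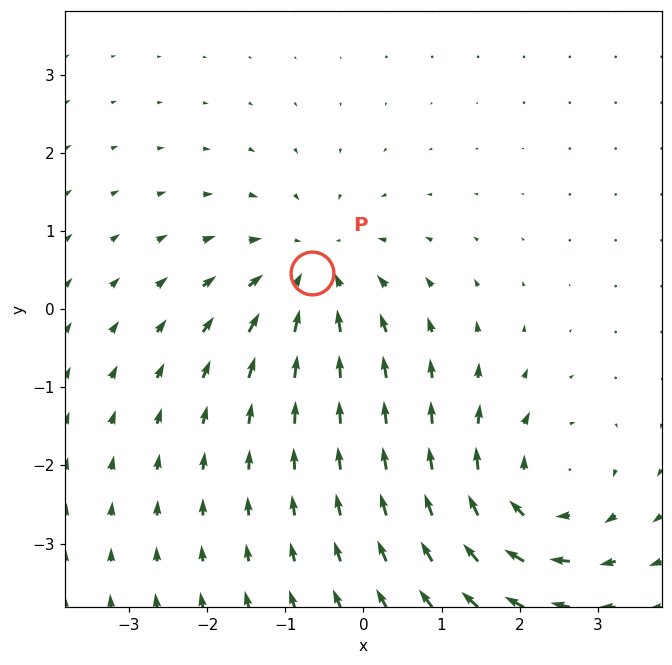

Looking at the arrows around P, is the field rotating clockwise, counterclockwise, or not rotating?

Near P at (-0.7, 0.5) the arrows show no circulation. The curl there is ≈0.

not rotating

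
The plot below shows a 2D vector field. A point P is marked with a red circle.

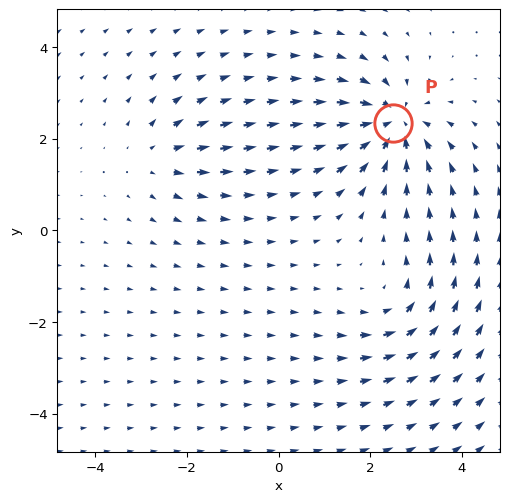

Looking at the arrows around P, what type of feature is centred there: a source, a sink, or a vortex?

At P (2.5, 2.3) the arrows converge inward. Divergence about -6, curl ≈0 — negative divergence with near-zero curl is a sink.

sink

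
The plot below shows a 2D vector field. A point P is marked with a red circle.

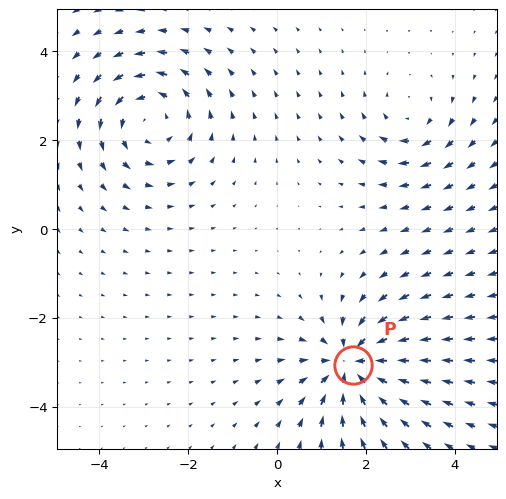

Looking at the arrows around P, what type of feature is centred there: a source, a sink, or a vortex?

At P (1.7, -3.1) the arrows converge inward. Divergence about -6, curl ≈0 — negative divergence with near-zero curl is a sink.

sink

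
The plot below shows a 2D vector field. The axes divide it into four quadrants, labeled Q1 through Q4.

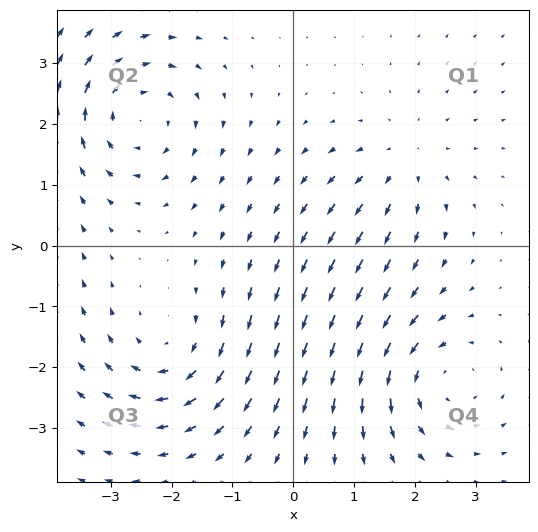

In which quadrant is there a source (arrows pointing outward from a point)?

The source sits at approximately (1.8, 1.4), which lies in quadrant Q1. The divergence there is about +3, positive as expected for a source.

Q1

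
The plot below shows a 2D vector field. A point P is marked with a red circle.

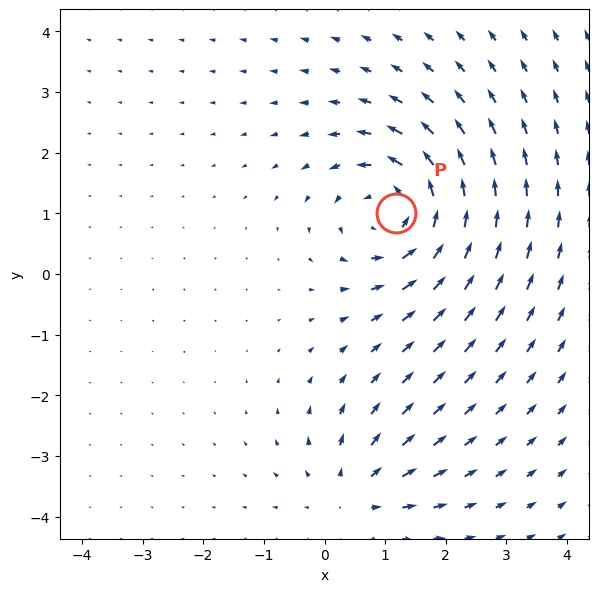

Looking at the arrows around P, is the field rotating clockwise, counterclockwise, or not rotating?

counterclockwise

Near P at (1.2, 1.0) the arrows circulate counterclockwise. The curl (z-component) there is about +5; positive curl means counterclockwise rotation.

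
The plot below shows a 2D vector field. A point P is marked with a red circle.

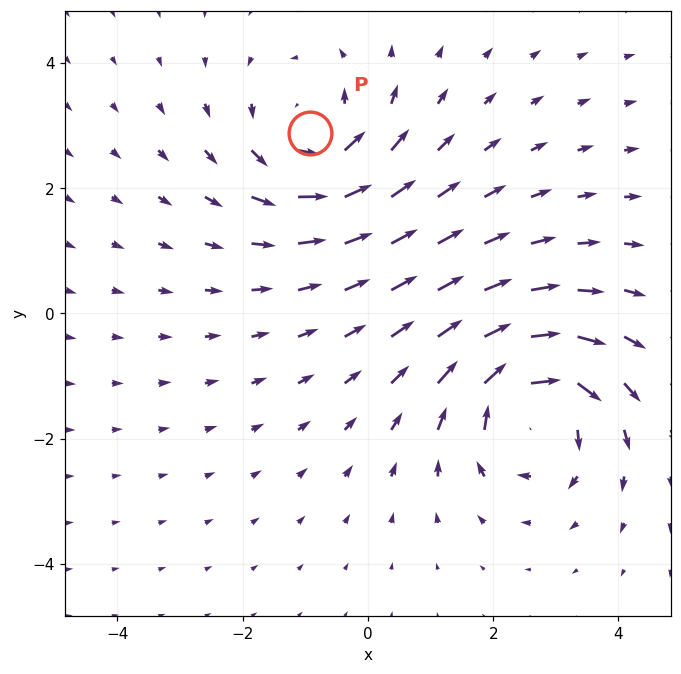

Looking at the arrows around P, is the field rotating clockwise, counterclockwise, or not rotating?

Near P at (-0.9, 2.9) the arrows circulate counterclockwise. The curl (z-component) there is about +3; positive curl means counterclockwise rotation.

counterclockwise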